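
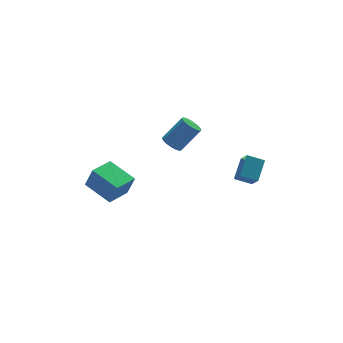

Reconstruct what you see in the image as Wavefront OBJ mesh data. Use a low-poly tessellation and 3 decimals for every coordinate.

v 2.981 -2.251 -3
v 2.921 -2.92 -2.232
v 3.723 -1.542 -2.322
v 3.663 -2.211 -1.555
v 3.697 -2.689 -3.325
v 3.637 -3.358 -2.558
v 4.439 -1.98 -2.648
v 4.379 -2.649 -1.88
v -2.739 -0.789 -3.61
v -2.449 -1.031 -2.514
v -3.339 0.607 -3.142
v -3.049 0.364 -2.046
v -1.571 -0.224 -3.794
v -1.281 -0.467 -2.698
v -2.171 1.171 -3.326
v -1.881 0.929 -2.23
v 1.191 0.635 -1.89
v 1.617 0.56 -2.276
v 2.636 0.49 -1.136
v 2.209 0.565 -0.75
v 1.597 0.857 -2.239
v 2.616 0.787 -1.1
v 1.468 1.095 -2.109
v 2.486 1.025 -0.97
v 1.264 1.209 -1.92
v 2.283 1.14 -0.781
v 1.041 1.17 -1.723
v 2.06 1.1 -0.584
v 0.858 0.987 -1.571
v 1.877 0.918 -0.432
v 0.764 0.71 -1.504
v 1.783 0.64 -0.364
v 0.784 0.413 -1.54
v 1.803 0.343 -0.401
v 0.914 0.175 -1.67
v 1.932 0.105 -0.531
v 1.117 0.06 -1.859
v 2.136 -0.009 -0.72
v 1.34 0.1 -2.056
v 2.359 0.03 -0.917
v 1.523 0.282 -2.208
v 2.542 0.213 -1.069
f 2 4 1
f 5 2 1
f 1 4 3
f 3 5 1
f 2 8 4
f 6 2 5
f 6 8 2
f 4 8 3
f 7 5 3
f 3 8 7
f 7 6 5
f 8 6 7
f 10 12 9
f 13 10 9
f 9 12 11
f 11 13 9
f 10 16 12
f 14 10 13
f 14 16 10
f 12 16 11
f 15 13 11
f 11 16 15
f 15 14 13
f 16 14 15
f 18 17 21
f 18 21 19
f 19 21 22
f 19 22 20
f 21 17 23
f 21 23 22
f 22 23 24
f 22 24 20
f 23 17 25
f 23 25 24
f 24 25 26
f 24 26 20
f 25 17 27
f 25 27 26
f 26 27 28
f 26 28 20
f 27 17 29
f 27 29 28
f 28 29 30
f 28 30 20
f 29 17 31
f 29 31 30
f 30 31 32
f 30 32 20
f 31 17 33
f 31 33 32
f 32 33 34
f 32 34 20
f 33 17 35
f 33 35 34
f 34 35 36
f 34 36 20
f 35 17 37
f 35 37 36
f 36 37 38
f 36 38 20
f 37 17 39
f 37 39 38
f 38 39 40
f 38 40 20
f 39 17 41
f 39 41 40
f 40 41 42
f 40 42 20
f 41 17 18
f 41 18 42
f 42 18 19
f 42 19 20



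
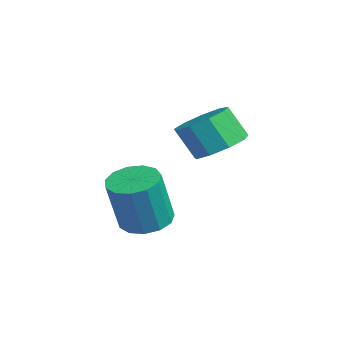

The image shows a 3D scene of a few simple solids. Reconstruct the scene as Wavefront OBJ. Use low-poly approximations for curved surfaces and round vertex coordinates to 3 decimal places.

v 2.701 -2.709 -1.673
v 3.483 -3.014 -1.906
v 3.84 -3.536 -0.019
v 3.059 -3.231 0.213
v 3.548 -2.543 -1.788
v 3.905 -3.064 0.099
v 3.344 -2.124 -1.633
v 3.701 -2.646 0.254
v 2.937 -1.891 -1.492
v 3.294 -2.413 0.395
v 2.454 -1.918 -1.408
v 2.811 -2.44 0.479
v 2.051 -2.196 -1.409
v 2.408 -2.718 0.478
v 1.853 -2.637 -1.493
v 2.21 -3.159 0.394
v 1.926 -3.101 -1.635
v 2.283 -3.622 0.252
v 2.244 -3.44 -1.789
v 2.601 -3.962 0.098
v 2.708 -3.547 -1.906
v 3.065 -4.069 -0.019
v 3.169 -3.388 -1.95
v 3.527 -3.91 -0.063
v 1.221 0.192 0.456
v 1.979 -0.428 0.464
v 1.538 -0.953 1.592
v 0.779 -0.332 1.584
v 2.14 0.135 0.789
v 1.699 -0.39 1.917
v 1.872 0.725 0.958
v 1.43 0.201 2.087
v 1.298 1.066 0.893
v 0.857 0.542 2.021
v 0.688 0.998 0.623
v 0.247 0.474 1.751
v 0.328 0.553 0.275
v -0.114 0.028 1.403
v 0.385 -0.061 0.011
v -0.056 -0.585 1.139
v 0.833 -0.556 -0.044
v 0.392 -1.081 1.084
v 1.462 -0.701 0.135
v 1.021 -1.226 1.263
f 2 1 5
f 2 5 3
f 3 5 6
f 3 6 4
f 5 1 7
f 5 7 6
f 6 7 8
f 6 8 4
f 7 1 9
f 7 9 8
f 8 9 10
f 8 10 4
f 9 1 11
f 9 11 10
f 10 11 12
f 10 12 4
f 11 1 13
f 11 13 12
f 12 13 14
f 12 14 4
f 13 1 15
f 13 15 14
f 14 15 16
f 14 16 4
f 15 1 17
f 15 17 16
f 16 17 18
f 16 18 4
f 17 1 19
f 17 19 18
f 18 19 20
f 18 20 4
f 19 1 21
f 19 21 20
f 20 21 22
f 20 22 4
f 21 1 23
f 21 23 22
f 22 23 24
f 22 24 4
f 23 1 2
f 23 2 24
f 24 2 3
f 24 3 4
f 26 25 29
f 26 29 27
f 27 29 30
f 27 30 28
f 29 25 31
f 29 31 30
f 30 31 32
f 30 32 28
f 31 25 33
f 31 33 32
f 32 33 34
f 32 34 28
f 33 25 35
f 33 35 34
f 34 35 36
f 34 36 28
f 35 25 37
f 35 37 36
f 36 37 38
f 36 38 28
f 37 25 39
f 37 39 38
f 38 39 40
f 38 40 28
f 39 25 41
f 39 41 40
f 40 41 42
f 40 42 28
f 41 25 43
f 41 43 42
f 42 43 44
f 42 44 28
f 43 25 26
f 43 26 44
f 44 26 27
f 44 27 28



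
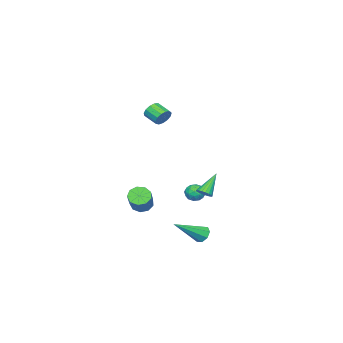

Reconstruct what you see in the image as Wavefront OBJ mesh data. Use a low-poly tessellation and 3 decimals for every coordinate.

v -2.124 0.033 -3.141
v -1.723 0.143 -2.812
v -3.216 0.167 -1.859
v -1.781 0.344 -2.882
v -1.899 0.491 -2.997
v -2.055 0.559 -3.137
v -2.223 0.536 -3.278
v -2.374 0.426 -3.395
v -2.481 0.248 -3.468
v -2.527 0.033 -3.485
v -2.503 -0.182 -3.442
v -2.414 -0.359 -3.347
v -2.274 -0.469 -3.217
v -2.109 -0.492 -3.074
v -1.946 -0.424 -2.942
v -1.813 -0.277 -2.844
v -1.735 -0.077 -2.798
v 0.629 -0.943 3.507
v 1.009 -1.194 3.102
v 0.871 -2.089 3.527
v 0.491 -1.837 3.933
v 1.202 -1.097 3.368
v 1.064 -1.992 3.793
v 1.214 -0.951 3.679
v 1.076 -1.846 4.104
v 1.04 -0.803 3.936
v 0.902 -1.697 4.361
v 0.736 -0.698 4.056
v 0.598 -1.593 4.481
v 0.397 -0.672 4.002
v 0.259 -1.566 4.427
v 0.132 -0.731 3.791
v -0.006 -1.626 4.217
v 0.025 -0.858 3.49
v -0.113 -1.752 3.915
v 0.11 -1.011 3.195
v -0.028 -1.906 3.62
v 0.359 -1.143 2.998
v 0.221 -2.038 3.423
v 0.694 -1.211 2.964
v 0.556 -2.106 3.389
v 3.123 3.344 -3.769
v 3.524 3.584 -4.146
v 4.697 2.496 -2.631
v 3.422 3.864 -3.796
v 3.145 3.839 -3.431
v 2.855 3.525 -3.264
v 2.722 3.105 -3.393
v 2.824 2.825 -3.742
v 3.101 2.849 -4.108
v 3.391 3.164 -4.275
v -1.22 -3.78 -4.493
v -0.806 -3.607 -5.056
v 0.554 -2.808 -3.81
v 0.14 -2.98 -3.247
v -1.116 -3.238 -4.955
v 0.245 -2.438 -3.709
v -1.474 -3.122 -4.638
v -0.114 -2.322 -3.392
v -1.714 -3.314 -4.253
v -0.354 -2.514 -3.007
v -1.722 -3.724 -3.98
v -0.362 -2.924 -2.735
v -1.496 -4.16 -3.947
v -0.136 -3.361 -2.702
v -1.14 -4.418 -4.17
v 0.22 -3.619 -2.924
v -0.822 -4.378 -4.543
v 0.538 -3.578 -3.298
v -0.69 -4.057 -4.893
v 0.67 -3.258 -3.648
v -3.888 -1.107 -4.033
v -3.289 -1.06 -4.337
v -3.471 -1.82 -3.323
v -2.872 -1.773 -3.627
v -3.115 -1.25 -3.279
v -3.372 -0.81 -3.718
v -3.388 -2.07 -3.942
v -3.645 -1.63 -4.381
v -2.98 -1.656 -4.281
v -2.812 -1.149 -3.871
v -3.948 -1.731 -3.789
v -3.78 -1.224 -3.379
v -3.625 -1.021 -4.247
v -3.135 -1.859 -3.413
v -3.278 -1.552 -3.208
v -2.926 -1.524 -3.387
v -3.674 -0.874 -3.884
v -3.322 -0.846 -4.062
v -3.22 -0.958 -3.441
v -3.438 -2.034 -3.598
v -3.086 -2.006 -3.776
v -3.834 -1.356 -4.273
v -3.482 -1.328 -4.452
v -3.54 -1.922 -4.219
v -3.092 -1.344 -4.393
v -2.847 -1.762 -3.976
v -3.149 -1.937 -4.161
v -3.301 -1.678 -4.419
v -2.992 -1.046 -4.152
v -2.748 -1.465 -3.735
v -2.89 -1.157 -3.531
v -3.041 -0.898 -3.789
v -2.811 -1.396 -4.119
v -4.012 -1.415 -3.925
v -3.768 -1.834 -3.508
v -3.719 -1.982 -3.871
v -3.87 -1.723 -4.129
v -3.913 -1.118 -3.684
v -3.668 -1.536 -3.267
v -3.459 -1.202 -3.241
v -3.611 -0.943 -3.499
v -3.949 -1.484 -3.541
f 2 1 4
f 2 4 3
f 4 1 5
f 4 5 3
f 5 1 6
f 5 6 3
f 6 1 7
f 6 7 3
f 7 1 8
f 7 8 3
f 8 1 9
f 8 9 3
f 9 1 10
f 9 10 3
f 10 1 11
f 10 11 3
f 11 1 12
f 11 12 3
f 12 1 13
f 12 13 3
f 13 1 14
f 13 14 3
f 14 1 15
f 14 15 3
f 15 1 16
f 15 16 3
f 16 1 17
f 16 17 3
f 17 1 2
f 17 2 3
f 19 18 22
f 19 22 20
f 20 22 23
f 20 23 21
f 22 18 24
f 22 24 23
f 23 24 25
f 23 25 21
f 24 18 26
f 24 26 25
f 25 26 27
f 25 27 21
f 26 18 28
f 26 28 27
f 27 28 29
f 27 29 21
f 28 18 30
f 28 30 29
f 29 30 31
f 29 31 21
f 30 18 32
f 30 32 31
f 31 32 33
f 31 33 21
f 32 18 34
f 32 34 33
f 33 34 35
f 33 35 21
f 34 18 36
f 34 36 35
f 35 36 37
f 35 37 21
f 36 18 38
f 36 38 37
f 37 38 39
f 37 39 21
f 38 18 40
f 38 40 39
f 39 40 41
f 39 41 21
f 40 18 19
f 40 19 41
f 41 19 20
f 41 20 21
f 43 42 45
f 43 45 44
f 45 42 46
f 45 46 44
f 46 42 47
f 46 47 44
f 47 42 48
f 47 48 44
f 48 42 49
f 48 49 44
f 49 42 50
f 49 50 44
f 50 42 51
f 50 51 44
f 51 42 43
f 51 43 44
f 53 52 56
f 53 56 54
f 54 56 57
f 54 57 55
f 56 52 58
f 56 58 57
f 57 58 59
f 57 59 55
f 58 52 60
f 58 60 59
f 59 60 61
f 59 61 55
f 60 52 62
f 60 62 61
f 61 62 63
f 61 63 55
f 62 52 64
f 62 64 63
f 63 64 65
f 63 65 55
f 64 52 66
f 64 66 65
f 65 66 67
f 65 67 55
f 66 52 68
f 66 68 67
f 67 68 69
f 67 69 55
f 68 52 70
f 68 70 69
f 69 70 71
f 69 71 55
f 70 52 53
f 70 53 71
f 71 53 54
f 71 54 55
f 72 109 88
f 109 83 112
f 88 112 77
f 109 112 88
f 72 88 84
f 88 77 89
f 84 89 73
f 88 89 84
f 72 84 93
f 84 73 94
f 93 94 79
f 84 94 93
f 72 93 105
f 93 79 108
f 105 108 82
f 93 108 105
f 72 105 109
f 105 82 113
f 109 113 83
f 105 113 109
f 73 89 100
f 89 77 103
f 100 103 81
f 89 103 100
f 77 112 90
f 112 83 111
f 90 111 76
f 112 111 90
f 83 113 110
f 113 82 106
f 110 106 74
f 113 106 110
f 82 108 107
f 108 79 95
f 107 95 78
f 108 95 107
f 79 94 99
f 94 73 96
f 99 96 80
f 94 96 99
f 75 101 87
f 101 81 102
f 87 102 76
f 101 102 87
f 75 87 85
f 87 76 86
f 85 86 74
f 87 86 85
f 75 85 92
f 85 74 91
f 92 91 78
f 85 91 92
f 75 92 97
f 92 78 98
f 97 98 80
f 92 98 97
f 75 97 101
f 97 80 104
f 101 104 81
f 97 104 101
f 76 102 90
f 102 81 103
f 90 103 77
f 102 103 90
f 74 86 110
f 86 76 111
f 110 111 83
f 86 111 110
f 78 91 107
f 91 74 106
f 107 106 82
f 91 106 107
f 80 98 99
f 98 78 95
f 99 95 79
f 98 95 99
f 81 104 100
f 104 80 96
f 100 96 73
f 104 96 100



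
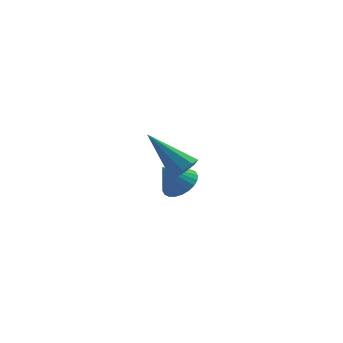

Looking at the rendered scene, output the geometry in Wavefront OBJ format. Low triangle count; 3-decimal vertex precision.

v -1.695 -2.41 0.978
v -1.161 -2.415 1.383
v -2.825 -1.37 2.482
v -1.176 -1.999 1.084
v -1.495 -1.824 0.723
v -1.931 -1.992 0.511
v -2.228 -2.405 0.573
v -2.213 -2.821 0.872
v -1.894 -2.996 1.233
v -1.458 -2.828 1.445
v -0.217 2.631 -3.622
v 0.477 2.431 -3.155
v -0.963 2.669 -2.498
v 0.493 2.766 -3.156
v 0.401 3.081 -3.227
v 0.215 3.327 -3.359
v -0.037 3.467 -3.531
v -0.316 3.48 -3.716
v -0.581 3.364 -3.888
v -0.789 3.136 -4.019
v -0.911 2.832 -4.089
v -0.927 2.496 -4.089
v -0.835 2.182 -4.017
v -0.649 1.936 -3.885
v -0.397 1.795 -3.714
v -0.118 1.782 -3.528
v 0.147 1.899 -3.357
v 0.355 2.126 -3.226
f 2 1 4
f 2 4 3
f 4 1 5
f 4 5 3
f 5 1 6
f 5 6 3
f 6 1 7
f 6 7 3
f 7 1 8
f 7 8 3
f 8 1 9
f 8 9 3
f 9 1 10
f 9 10 3
f 10 1 2
f 10 2 3
f 12 11 14
f 12 14 13
f 14 11 15
f 14 15 13
f 15 11 16
f 15 16 13
f 16 11 17
f 16 17 13
f 17 11 18
f 17 18 13
f 18 11 19
f 18 19 13
f 19 11 20
f 19 20 13
f 20 11 21
f 20 21 13
f 21 11 22
f 21 22 13
f 22 11 23
f 22 23 13
f 23 11 24
f 23 24 13
f 24 11 25
f 24 25 13
f 25 11 26
f 25 26 13
f 26 11 27
f 26 27 13
f 27 11 28
f 27 28 13
f 28 11 12
f 28 12 13



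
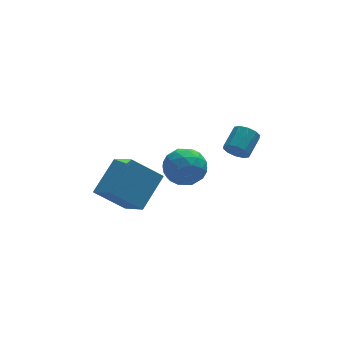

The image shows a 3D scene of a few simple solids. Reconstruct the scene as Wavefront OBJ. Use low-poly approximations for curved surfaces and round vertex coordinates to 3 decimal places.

v 1.154 0.424 -0.621
v 1.694 0.165 -0.965
v 2.485 1.018 -0.362
v 1.946 1.276 -0.019
v 1.53 0.482 -1.197
v 2.321 1.335 -0.595
v 1.222 0.777 -1.21
v 2.013 1.63 -0.608
v 0.888 0.937 -0.998
v 1.679 1.79 -0.395
v 0.656 0.9 -0.642
v 1.447 1.753 -0.039
v 0.615 0.682 -0.278
v 1.406 1.535 0.325
v 0.779 0.365 -0.045
v 1.57 1.218 0.557
v 1.087 0.07 -0.032
v 1.878 0.923 0.57
v 1.421 -0.09 -0.245
v 2.212 0.763 0.358
v 1.653 -0.053 -0.601
v 2.444 0.8 0.002
v -5.428 1.855 -3.206
v -4.968 0.308 -2.223
v -4.088 3.043 -1.964
v -3.628 1.496 -0.98
v -3.972 1.504 -4.44
v -3.512 -0.043 -3.456
v -2.632 2.692 -3.197
v -2.172 1.145 -2.214
v -1.051 2.536 -2.9
v -0.033 2.209 -2.459
v -1.907 1.191 -1.921
v -0.889 0.864 -1.48
v -1.352 1.879 -1.174
v -0.823 2.71 -1.78
v -1.117 0.69 -2.6
v -0.588 1.521 -3.206
v -0.074 1.068 -2.274
v -0.219 1.803 -1.393
v -1.721 1.597 -2.987
v -1.866 2.332 -2.106
v -0.467 2.49 -2.766
v -1.473 0.91 -1.614
v -1.746 1.506 -1.435
v -1.147 1.314 -1.175
v -0.931 2.785 -2.366
v -0.333 2.593 -2.107
v -1.108 2.399 -1.352
v -1.607 0.807 -2.273
v -1.009 0.615 -2.014
v -0.793 2.086 -3.205
v -0.194 1.894 -2.945
v -0.832 1.001 -3.028
v 0.108 1.628 -2.398
v -0.396 0.837 -1.822
v -0.53 0.735 -2.481
v -0.218 1.223 -2.836
v 0.022 2.059 -1.88
v -0.481 1.269 -1.304
v -0.753 1.865 -1.124
v -0.442 2.354 -1.48
v -0.002 1.389 -1.771
v -1.459 2.131 -3.076
v -1.962 1.341 -2.5
v -1.498 1.046 -2.9
v -1.187 1.535 -3.256
v -1.544 2.563 -2.558
v -2.048 1.772 -1.982
v -1.722 2.177 -1.544
v -1.41 2.665 -1.899
v -1.938 2.011 -2.609
f 2 1 5
f 2 5 3
f 3 5 6
f 3 6 4
f 5 1 7
f 5 7 6
f 6 7 8
f 6 8 4
f 7 1 9
f 7 9 8
f 8 9 10
f 8 10 4
f 9 1 11
f 9 11 10
f 10 11 12
f 10 12 4
f 11 1 13
f 11 13 12
f 12 13 14
f 12 14 4
f 13 1 15
f 13 15 14
f 14 15 16
f 14 16 4
f 15 1 17
f 15 17 16
f 16 17 18
f 16 18 4
f 17 1 19
f 17 19 18
f 18 19 20
f 18 20 4
f 19 1 21
f 19 21 20
f 20 21 22
f 20 22 4
f 21 1 2
f 21 2 22
f 22 2 3
f 22 3 4
f 24 26 23
f 27 24 23
f 23 26 25
f 25 27 23
f 24 30 26
f 28 24 27
f 28 30 24
f 26 30 25
f 29 27 25
f 25 30 29
f 29 28 27
f 30 28 29
f 31 68 47
f 68 42 71
f 47 71 36
f 68 71 47
f 31 47 43
f 47 36 48
f 43 48 32
f 47 48 43
f 31 43 52
f 43 32 53
f 52 53 38
f 43 53 52
f 31 52 64
f 52 38 67
f 64 67 41
f 52 67 64
f 31 64 68
f 64 41 72
f 68 72 42
f 64 72 68
f 32 48 59
f 48 36 62
f 59 62 40
f 48 62 59
f 36 71 49
f 71 42 70
f 49 70 35
f 71 70 49
f 42 72 69
f 72 41 65
f 69 65 33
f 72 65 69
f 41 67 66
f 67 38 54
f 66 54 37
f 67 54 66
f 38 53 58
f 53 32 55
f 58 55 39
f 53 55 58
f 34 60 46
f 60 40 61
f 46 61 35
f 60 61 46
f 34 46 44
f 46 35 45
f 44 45 33
f 46 45 44
f 34 44 51
f 44 33 50
f 51 50 37
f 44 50 51
f 34 51 56
f 51 37 57
f 56 57 39
f 51 57 56
f 34 56 60
f 56 39 63
f 60 63 40
f 56 63 60
f 35 61 49
f 61 40 62
f 49 62 36
f 61 62 49
f 33 45 69
f 45 35 70
f 69 70 42
f 45 70 69
f 37 50 66
f 50 33 65
f 66 65 41
f 50 65 66
f 39 57 58
f 57 37 54
f 58 54 38
f 57 54 58
f 40 63 59
f 63 39 55
f 59 55 32
f 63 55 59



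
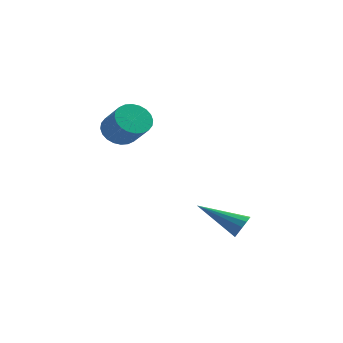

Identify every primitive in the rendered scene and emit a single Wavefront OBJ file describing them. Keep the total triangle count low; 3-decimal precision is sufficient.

v 3.111 -2.365 -1.791
v 3.297 -2.068 -1.394
v 1.469 -2.495 -0.929
v 3.178 -1.879 -1.592
v 3.038 -1.844 -1.854
v 2.921 -1.975 -2.095
v 2.865 -2.23 -2.24
v 2.887 -2.528 -2.243
v 2.98 -2.774 -2.102
v 3.115 -2.891 -1.863
v 3.249 -2.84 -1.6
v 3.339 -2.639 -1.399
v 3.357 -2.351 -1.322
v -2.021 -1.063 1.836
v -1.592 -1.297 1.267
v -0.79 -1.891 2.116
v -1.219 -1.657 2.684
v -1.468 -1.04 1.33
v -0.666 -1.633 2.179
v -1.428 -0.786 1.469
v -0.626 -1.379 2.318
v -1.479 -0.574 1.665
v -0.677 -1.168 2.514
v -1.612 -0.437 1.887
v -0.81 -1.03 2.736
v -1.807 -0.395 2.101
v -1.005 -0.989 2.95
v -2.035 -0.455 2.274
v -1.233 -1.048 3.123
v -2.261 -0.607 2.381
v -1.459 -1.201 3.23
v -2.45 -0.829 2.404
v -1.648 -1.423 3.253
v -2.574 -1.087 2.341
v -1.772 -1.68 3.19
v -2.614 -1.341 2.202
v -1.812 -1.934 3.051
v -2.563 -1.552 2.006
v -1.761 -2.146 2.855
v -2.43 -1.69 1.784
v -1.628 -2.283 2.633
v -2.235 -1.731 1.57
v -1.433 -2.325 2.419
v -2.007 -1.672 1.397
v -1.205 -2.265 2.246
v -1.781 -1.519 1.29
v -0.979 -2.113 2.139
f 2 1 4
f 2 4 3
f 4 1 5
f 4 5 3
f 5 1 6
f 5 6 3
f 6 1 7
f 6 7 3
f 7 1 8
f 7 8 3
f 8 1 9
f 8 9 3
f 9 1 10
f 9 10 3
f 10 1 11
f 10 11 3
f 11 1 12
f 11 12 3
f 12 1 13
f 12 13 3
f 13 1 2
f 13 2 3
f 15 14 18
f 15 18 16
f 16 18 19
f 16 19 17
f 18 14 20
f 18 20 19
f 19 20 21
f 19 21 17
f 20 14 22
f 20 22 21
f 21 22 23
f 21 23 17
f 22 14 24
f 22 24 23
f 23 24 25
f 23 25 17
f 24 14 26
f 24 26 25
f 25 26 27
f 25 27 17
f 26 14 28
f 26 28 27
f 27 28 29
f 27 29 17
f 28 14 30
f 28 30 29
f 29 30 31
f 29 31 17
f 30 14 32
f 30 32 31
f 31 32 33
f 31 33 17
f 32 14 34
f 32 34 33
f 33 34 35
f 33 35 17
f 34 14 36
f 34 36 35
f 35 36 37
f 35 37 17
f 36 14 38
f 36 38 37
f 37 38 39
f 37 39 17
f 38 14 40
f 38 40 39
f 39 40 41
f 39 41 17
f 40 14 42
f 40 42 41
f 41 42 43
f 41 43 17
f 42 14 44
f 42 44 43
f 43 44 45
f 43 45 17
f 44 14 46
f 44 46 45
f 45 46 47
f 45 47 17
f 46 14 15
f 46 15 47
f 47 15 16
f 47 16 17



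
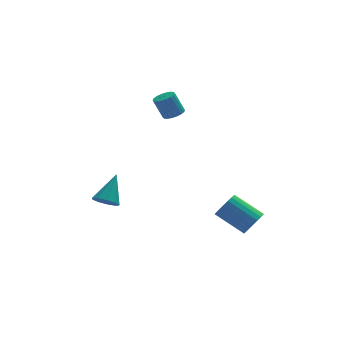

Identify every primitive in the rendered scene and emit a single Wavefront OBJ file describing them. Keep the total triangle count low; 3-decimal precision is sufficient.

v 1.654 -1.985 -3.05
v 2.068 -2.043 -2.464
v 0.92 -1.132 -1.563
v 0.506 -1.075 -2.15
v 2.171 -1.79 -2.589
v 1.023 -0.88 -1.688
v 2.184 -1.572 -2.793
v 1.036 -0.661 -1.892
v 2.106 -1.424 -3.041
v 0.957 -0.514 -2.14
v 1.949 -1.374 -3.292
v 0.801 -0.464 -2.391
v 1.742 -1.43 -3.5
v 0.593 -0.519 -2.599
v 1.519 -1.581 -3.631
v 0.371 -0.671 -2.73
v 1.32 -1.802 -3.661
v 0.171 -0.892 -2.76
v 1.178 -2.055 -3.586
v 0.03 -1.145 -2.685
v 1.119 -2.296 -3.418
v -0.029 -1.386 -2.517
v 1.152 -2.483 -3.187
v 0.004 -1.573 -2.286
v 1.272 -2.584 -2.932
v 0.124 -1.674 -2.031
v 1.459 -2.581 -2.697
v 0.31 -1.671 -1.796
v 1.678 -2.476 -2.524
v 0.53 -1.565 -1.623
v 1.894 -2.285 -2.442
v 0.746 -1.375 -1.541
v -4.222 3.263 -3.861
v -3.662 3.364 -4.269
v -3.478 4.237 -2.599
v -3.985 3.709 -4.346
v -4.419 3.845 -4.195
v -4.76 3.709 -3.889
v -4.85 3.364 -3.57
v -4.646 2.971 -3.387
v -4.243 2.715 -3.426
v -3.831 2.715 -3.669
v -3.601 2.971 -4.002
v -1.022 2.627 2.086
v -0.63 3.018 2.17
v -1.066 3.224 3.258
v -1.458 2.833 3.174
v -0.817 3.149 2.07
v -1.254 3.354 3.158
v -1.045 3.175 1.973
v -1.482 3.381 3.061
v -1.269 3.094 1.899
v -1.705 3.299 2.987
v -1.443 2.92 1.862
v -1.88 3.125 2.95
v -1.534 2.688 1.869
v -1.971 2.893 2.957
v -1.524 2.444 1.919
v -1.96 2.649 3.007
v -1.414 2.236 2.002
v -1.85 2.442 3.09
v -1.226 2.106 2.102
v -1.663 2.311 3.19
v -0.998 2.079 2.199
v -1.435 2.285 3.287
v -0.775 2.161 2.273
v -1.211 2.366 3.361
v -0.6 2.335 2.31
v -1.037 2.54 3.398
v -0.509 2.567 2.303
v -0.946 2.772 3.391
v -0.52 2.811 2.253
v -0.956 3.016 3.341
f 2 1 5
f 2 5 3
f 3 5 6
f 3 6 4
f 5 1 7
f 5 7 6
f 6 7 8
f 6 8 4
f 7 1 9
f 7 9 8
f 8 9 10
f 8 10 4
f 9 1 11
f 9 11 10
f 10 11 12
f 10 12 4
f 11 1 13
f 11 13 12
f 12 13 14
f 12 14 4
f 13 1 15
f 13 15 14
f 14 15 16
f 14 16 4
f 15 1 17
f 15 17 16
f 16 17 18
f 16 18 4
f 17 1 19
f 17 19 18
f 18 19 20
f 18 20 4
f 19 1 21
f 19 21 20
f 20 21 22
f 20 22 4
f 21 1 23
f 21 23 22
f 22 23 24
f 22 24 4
f 23 1 25
f 23 25 24
f 24 25 26
f 24 26 4
f 25 1 27
f 25 27 26
f 26 27 28
f 26 28 4
f 27 1 29
f 27 29 28
f 28 29 30
f 28 30 4
f 29 1 31
f 29 31 30
f 30 31 32
f 30 32 4
f 31 1 2
f 31 2 32
f 32 2 3
f 32 3 4
f 34 33 36
f 34 36 35
f 36 33 37
f 36 37 35
f 37 33 38
f 37 38 35
f 38 33 39
f 38 39 35
f 39 33 40
f 39 40 35
f 40 33 41
f 40 41 35
f 41 33 42
f 41 42 35
f 42 33 43
f 42 43 35
f 43 33 34
f 43 34 35
f 45 44 48
f 45 48 46
f 46 48 49
f 46 49 47
f 48 44 50
f 48 50 49
f 49 50 51
f 49 51 47
f 50 44 52
f 50 52 51
f 51 52 53
f 51 53 47
f 52 44 54
f 52 54 53
f 53 54 55
f 53 55 47
f 54 44 56
f 54 56 55
f 55 56 57
f 55 57 47
f 56 44 58
f 56 58 57
f 57 58 59
f 57 59 47
f 58 44 60
f 58 60 59
f 59 60 61
f 59 61 47
f 60 44 62
f 60 62 61
f 61 62 63
f 61 63 47
f 62 44 64
f 62 64 63
f 63 64 65
f 63 65 47
f 64 44 66
f 64 66 65
f 65 66 67
f 65 67 47
f 66 44 68
f 66 68 67
f 67 68 69
f 67 69 47
f 68 44 70
f 68 70 69
f 69 70 71
f 69 71 47
f 70 44 72
f 70 72 71
f 71 72 73
f 71 73 47
f 72 44 45
f 72 45 73
f 73 45 46
f 73 46 47



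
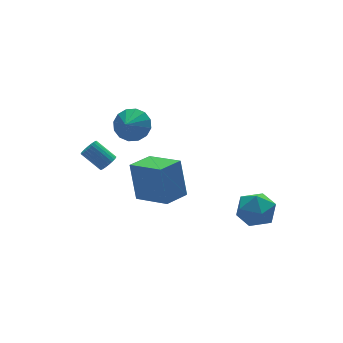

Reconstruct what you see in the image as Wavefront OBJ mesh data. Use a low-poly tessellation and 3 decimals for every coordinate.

v -1.367 3.102 1.806
v -0.68 3.101 2.491
v -2.033 2.478 2.474
v -0.961 3.506 2.589
v -1.35 3.802 2.477
v -1.744 3.911 2.186
v -2.037 3.803 1.792
v -2.151 3.507 1.403
v -2.054 3.102 1.122
v -1.773 2.698 1.024
v -1.384 2.401 1.136
v -0.99 2.293 1.427
v -0.697 2.401 1.82
v -0.584 2.697 2.21
v -3.002 -3.868 1.661
v -2.991 -3.202 3.557
v -3.742 -2.215 1.085
v -3.731 -1.549 2.981
v -1.749 -3.371 1.479
v -1.738 -2.705 3.375
v -2.489 -1.718 0.903
v -2.478 -1.052 2.799
v -3.062 2.241 0.162
v -2.755 2.649 0.019
v -3.41 3.446 0.874
v -3.718 3.039 1.018
v -2.911 2.666 -0.117
v -3.566 3.463 0.738
v -3.089 2.618 -0.209
v -3.744 3.415 0.646
v -3.264 2.513 -0.245
v -3.919 3.311 0.61
v -3.408 2.367 -0.219
v -4.063 3.164 0.636
v -3.499 2.202 -0.135
v -4.154 2.999 0.72
v -3.524 2.043 -0.006
v -4.179 2.84 0.849
v -3.479 1.914 0.149
v -4.134 2.711 1.004
v -3.37 1.834 0.306
v -4.025 2.631 1.161
v -3.214 1.817 0.442
v -3.869 2.614 1.297
v -3.036 1.865 0.534
v -3.691 2.662 1.389
v -2.861 1.969 0.57
v -3.516 2.767 1.425
v -2.717 2.116 0.544
v -3.372 2.913 1.399
v -2.626 2.281 0.46
v -3.281 3.078 1.315
v -2.601 2.44 0.331
v -3.256 3.237 1.186
v -2.646 2.569 0.176
v -3.301 3.366 1.031
v 1.672 -2.251 -0.789
v 2.258 -2.183 -1.697
v 1.822 -3.997 -0.823
v 2.408 -3.929 -1.731
v 2.82 -3.576 -0.794
v 2.727 -2.497 -0.773
v 1.353 -3.683 -1.747
v 1.26 -2.604 -1.726
v 2.061 -3.068 -2.29
v 2.967 -3.002 -1.7
v 1.113 -3.178 -0.82
v 2.019 -3.112 -0.23
f 2 1 4
f 2 4 3
f 4 1 5
f 4 5 3
f 5 1 6
f 5 6 3
f 6 1 7
f 6 7 3
f 7 1 8
f 7 8 3
f 8 1 9
f 8 9 3
f 9 1 10
f 9 10 3
f 10 1 11
f 10 11 3
f 11 1 12
f 11 12 3
f 12 1 13
f 12 13 3
f 13 1 14
f 13 14 3
f 14 1 2
f 14 2 3
f 16 18 15
f 19 16 15
f 15 18 17
f 17 19 15
f 16 22 18
f 20 16 19
f 20 22 16
f 18 22 17
f 21 19 17
f 17 22 21
f 21 20 19
f 22 20 21
f 24 23 27
f 24 27 25
f 25 27 28
f 25 28 26
f 27 23 29
f 27 29 28
f 28 29 30
f 28 30 26
f 29 23 31
f 29 31 30
f 30 31 32
f 30 32 26
f 31 23 33
f 31 33 32
f 32 33 34
f 32 34 26
f 33 23 35
f 33 35 34
f 34 35 36
f 34 36 26
f 35 23 37
f 35 37 36
f 36 37 38
f 36 38 26
f 37 23 39
f 37 39 38
f 38 39 40
f 38 40 26
f 39 23 41
f 39 41 40
f 40 41 42
f 40 42 26
f 41 23 43
f 41 43 42
f 42 43 44
f 42 44 26
f 43 23 45
f 43 45 44
f 44 45 46
f 44 46 26
f 45 23 47
f 45 47 46
f 46 47 48
f 46 48 26
f 47 23 49
f 47 49 48
f 48 49 50
f 48 50 26
f 49 23 51
f 49 51 50
f 50 51 52
f 50 52 26
f 51 23 53
f 51 53 52
f 52 53 54
f 52 54 26
f 53 23 55
f 53 55 54
f 54 55 56
f 54 56 26
f 55 23 24
f 55 24 56
f 56 24 25
f 56 25 26
f 57 68 62
f 57 62 58
f 57 58 64
f 57 64 67
f 57 67 68
f 58 62 66
f 62 68 61
f 68 67 59
f 67 64 63
f 64 58 65
f 60 66 61
f 60 61 59
f 60 59 63
f 60 63 65
f 60 65 66
f 61 66 62
f 59 61 68
f 63 59 67
f 65 63 64
f 66 65 58



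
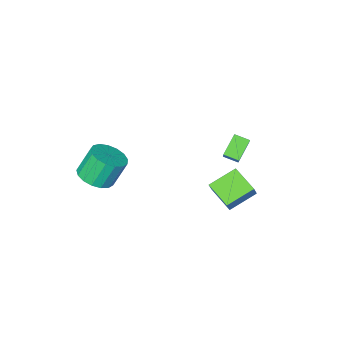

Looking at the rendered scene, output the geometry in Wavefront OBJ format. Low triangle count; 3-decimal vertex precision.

v 0.059 1.684 -0.455
v -1.443 1.834 0.211
v -0.023 3.163 -0.973
v -1.525 3.314 -0.307
v 0.445 1.986 0.347
v -1.057 2.137 1.013
v 0.363 3.466 -0.171
v -1.139 3.616 0.495
v -2.644 -0.332 0.906
v -1.977 0.663 2.169
v -3.146 0.31 0.666
v -2.48 1.305 1.929
v -1.7 0.095 0.071
v -1.034 1.09 1.334
v -2.203 0.737 -0.169
v -1.536 1.732 1.094
v 3.555 -3.771 -1.947
v 4.466 -3.402 -1.55
v 3.716 -3.2 -0.016
v 2.805 -3.569 -0.413
v 4.23 -2.986 -1.72
v 3.48 -2.784 -0.186
v 3.84 -2.75 -1.942
v 3.089 -2.548 -0.408
v 3.384 -2.748 -2.165
v 2.634 -2.546 -0.631
v 2.968 -2.98 -2.338
v 2.217 -2.778 -0.804
v 2.686 -3.393 -2.422
v 1.935 -3.192 -0.888
v 2.603 -3.893 -2.397
v 1.853 -3.692 -0.862
v 2.739 -4.365 -2.269
v 1.988 -4.164 -0.734
v 3.061 -4.701 -2.067
v 2.31 -4.499 -0.532
v 3.497 -4.823 -1.838
v 2.746 -4.622 -0.303
v 3.946 -4.705 -1.633
v 3.195 -4.503 -0.099
v 4.305 -4.372 -1.501
v 3.555 -4.171 0.033
v 4.493 -3.902 -1.471
v 3.743 -3.701 0.063
f 2 4 1
f 5 2 1
f 1 4 3
f 3 5 1
f 2 8 4
f 6 2 5
f 6 8 2
f 4 8 3
f 7 5 3
f 3 8 7
f 7 6 5
f 8 6 7
f 10 12 9
f 13 10 9
f 9 12 11
f 11 13 9
f 10 16 12
f 14 10 13
f 14 16 10
f 12 16 11
f 15 13 11
f 11 16 15
f 15 14 13
f 16 14 15
f 18 17 21
f 18 21 19
f 19 21 22
f 19 22 20
f 21 17 23
f 21 23 22
f 22 23 24
f 22 24 20
f 23 17 25
f 23 25 24
f 24 25 26
f 24 26 20
f 25 17 27
f 25 27 26
f 26 27 28
f 26 28 20
f 27 17 29
f 27 29 28
f 28 29 30
f 28 30 20
f 29 17 31
f 29 31 30
f 30 31 32
f 30 32 20
f 31 17 33
f 31 33 32
f 32 33 34
f 32 34 20
f 33 17 35
f 33 35 34
f 34 35 36
f 34 36 20
f 35 17 37
f 35 37 36
f 36 37 38
f 36 38 20
f 37 17 39
f 37 39 38
f 38 39 40
f 38 40 20
f 39 17 41
f 39 41 40
f 40 41 42
f 40 42 20
f 41 17 43
f 41 43 42
f 42 43 44
f 42 44 20
f 43 17 18
f 43 18 44
f 44 18 19
f 44 19 20



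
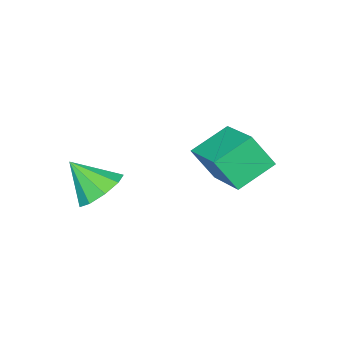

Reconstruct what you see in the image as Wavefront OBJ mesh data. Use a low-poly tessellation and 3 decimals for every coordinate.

v -1.266 -1.956 -2.454
v -0.841 -1.371 -2.09
v -0.914 -2.804 -1.506
v -1.361 -1.374 -1.899
v -1.837 -1.649 -1.969
v -2.046 -2.068 -2.265
v -1.89 -2.435 -2.65
v -1.442 -2.577 -2.944
v -0.912 -2.429 -3.008
v -0.547 -2.06 -2.814
v -0.519 -1.642 -2.451
v -5.084 0.131 -1.859
v -4.732 -0.444 -0.854
v -4.369 1.622 -1.257
v -4.017 1.047 -0.252
v -3.923 -0.187 -2.448
v -3.571 -0.762 -1.443
v -3.208 1.304 -1.846
v -2.856 0.729 -0.841
f 2 1 4
f 2 4 3
f 4 1 5
f 4 5 3
f 5 1 6
f 5 6 3
f 6 1 7
f 6 7 3
f 7 1 8
f 7 8 3
f 8 1 9
f 8 9 3
f 9 1 10
f 9 10 3
f 10 1 11
f 10 11 3
f 11 1 2
f 11 2 3
f 13 15 12
f 16 13 12
f 12 15 14
f 14 16 12
f 13 19 15
f 17 13 16
f 17 19 13
f 15 19 14
f 18 16 14
f 14 19 18
f 18 17 16
f 19 17 18



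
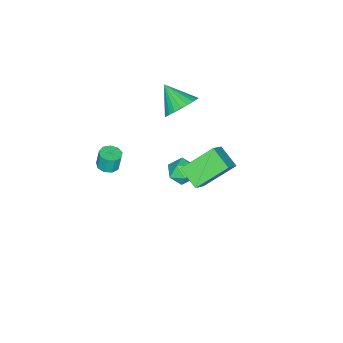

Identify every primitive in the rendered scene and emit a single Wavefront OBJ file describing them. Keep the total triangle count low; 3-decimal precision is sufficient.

v -3.308 -3.236 1.994
v -2.624 -2.83 2.725
v -3.632 -4.584 3.046
v -2.987 -2.651 2.844
v -3.398 -2.561 2.833
v -3.796 -2.573 2.694
v -4.12 -2.687 2.449
v -4.32 -2.884 2.135
v -4.366 -3.134 1.8
v -4.251 -3.4 1.494
v -3.993 -3.641 1.264
v -3.63 -3.82 1.145
v -3.219 -3.911 1.156
v -2.821 -3.898 1.295
v -2.497 -3.785 1.539
v -2.297 -3.588 1.854
v -2.251 -3.337 2.189
v -2.366 -3.071 2.495
v -2.971 -2.215 -2.447
v -2.299 -1.66 -2.687
v -2.001 -3.28 -2.193
v -1.329 -2.725 -2.433
v -1.787 -2.576 -1.668
v -2.386 -1.917 -1.825
v -1.914 -3.023 -3.055
v -2.513 -2.364 -3.212
v -1.645 -2.159 -3.063
v -1.567 -1.883 -2.206
v -2.733 -3.057 -2.674
v -2.655 -2.781 -1.817
v 3.88 -3.065 3.432
v 4.467 -2.903 3.469
v 4.367 -2.773 4.486
v 3.78 -2.935 4.448
v 4.23 -2.566 3.402
v 4.13 -2.436 4.419
v 3.829 -2.463 3.35
v 3.729 -2.333 4.366
v 3.452 -2.641 3.335
v 3.352 -2.511 4.352
v 3.276 -3.018 3.366
v 3.175 -2.888 4.383
v 3.382 -3.416 3.427
v 3.281 -3.287 4.444
v 3.721 -3.651 3.491
v 3.621 -3.521 4.508
v 4.135 -3.611 3.526
v 4.035 -3.481 4.543
v 4.429 -3.316 3.518
v 4.329 -3.186 4.535
v -0.195 -0.782 0.845
v -1.528 0.374 2.125
v 0.197 0.401 0.185
v -1.137 1.557 1.465
v 0.917 -0.597 1.835
v -0.417 0.559 3.115
v 1.308 0.586 1.175
v -0.025 1.742 2.455
f 2 1 4
f 2 4 3
f 4 1 5
f 4 5 3
f 5 1 6
f 5 6 3
f 6 1 7
f 6 7 3
f 7 1 8
f 7 8 3
f 8 1 9
f 8 9 3
f 9 1 10
f 9 10 3
f 10 1 11
f 10 11 3
f 11 1 12
f 11 12 3
f 12 1 13
f 12 13 3
f 13 1 14
f 13 14 3
f 14 1 15
f 14 15 3
f 15 1 16
f 15 16 3
f 16 1 17
f 16 17 3
f 17 1 18
f 17 18 3
f 18 1 2
f 18 2 3
f 19 30 24
f 19 24 20
f 19 20 26
f 19 26 29
f 19 29 30
f 20 24 28
f 24 30 23
f 30 29 21
f 29 26 25
f 26 20 27
f 22 28 23
f 22 23 21
f 22 21 25
f 22 25 27
f 22 27 28
f 23 28 24
f 21 23 30
f 25 21 29
f 27 25 26
f 28 27 20
f 32 31 35
f 32 35 33
f 33 35 36
f 33 36 34
f 35 31 37
f 35 37 36
f 36 37 38
f 36 38 34
f 37 31 39
f 37 39 38
f 38 39 40
f 38 40 34
f 39 31 41
f 39 41 40
f 40 41 42
f 40 42 34
f 41 31 43
f 41 43 42
f 42 43 44
f 42 44 34
f 43 31 45
f 43 45 44
f 44 45 46
f 44 46 34
f 45 31 47
f 45 47 46
f 46 47 48
f 46 48 34
f 47 31 49
f 47 49 48
f 48 49 50
f 48 50 34
f 49 31 32
f 49 32 50
f 50 32 33
f 50 33 34
f 52 54 51
f 55 52 51
f 51 54 53
f 53 55 51
f 52 58 54
f 56 52 55
f 56 58 52
f 54 58 53
f 57 55 53
f 53 58 57
f 57 56 55
f 58 56 57



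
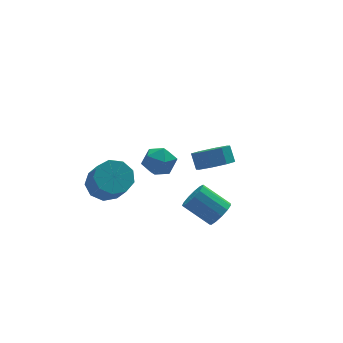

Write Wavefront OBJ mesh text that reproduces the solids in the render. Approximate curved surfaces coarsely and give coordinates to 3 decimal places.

v -2.291 -2.043 3.931
v -1.416 -2.203 3.674
v -2.704 -3.357 3.346
v -1.829 -3.517 3.089
v -2.055 -3.52 3.986
v -1.8 -2.708 4.348
v -2.32 -2.852 2.672
v -2.065 -2.04 3.034
v -1.435 -2.703 2.896
v -1.271 -3.116 3.708
v -2.849 -2.444 3.312
v -2.685 -2.857 4.124
v 2.656 1.653 -1.465
v 3.174 2.382 -2.015
v 3.142 3.016 -1.204
v 2.624 2.287 -0.655
v 2.377 2.445 -2.096
v 2.345 3.079 -1.285
v 1.743 2.044 -1.807
v 1.711 2.678 -0.996
v 1.644 1.414 -1.318
v 1.612 2.048 -0.507
v 2.138 0.924 -0.916
v 2.106 1.558 -0.105
v 2.935 0.861 -0.835
v 2.903 1.495 -0.024
v 3.569 1.262 -1.124
v 3.537 1.896 -0.313
v 3.668 1.892 -1.613
v 3.636 2.526 -0.802
v -3.508 1.021 -0.624
v -2.472 1.176 -0.55
v -2.396 -0.007 0.857
v -3.432 -0.161 0.784
v -2.821 1.647 -0.135
v -2.744 0.464 1.272
v -3.491 1.826 0.051
v -3.415 0.643 1.459
v -4.169 1.628 -0.078
v -4.093 0.445 1.329
v -4.538 1.146 -0.463
v -4.462 -0.037 0.945
v -4.425 0.606 -0.923
v -4.349 -0.577 0.485
v -3.883 0.261 -1.243
v -3.807 -0.922 0.165
v -3.166 0.271 -1.273
v -3.089 -0.912 0.134
v -2.608 0.632 -1
v -2.532 -0.55 0.408
v 0.614 -3.959 -0.314
v 1.243 -3.715 0.116
v 0.195 -2.757 1.105
v -0.434 -3.001 0.674
v 1.196 -3.419 -0.22
v 0.148 -2.461 0.768
v 0.965 -3.294 -0.586
v -0.083 -2.336 0.402
v 0.622 -3.38 -0.866
v -0.426 -2.422 0.122
v 0.277 -3.65 -0.971
v -0.771 -2.692 0.018
v 0.039 -4.018 -0.867
v -1.009 -3.06 0.122
v -0.017 -4.368 -0.587
v -1.065 -3.41 0.401
v 0.128 -4.587 -0.221
v -0.921 -3.629 0.767
v 0.427 -4.607 0.115
v -0.621 -3.649 1.104
v 0.785 -4.422 0.316
v -0.263 -3.464 1.304
v 1.089 -4.089 0.316
v 0.041 -3.131 1.304
f 1 12 6
f 1 6 2
f 1 2 8
f 1 8 11
f 1 11 12
f 2 6 10
f 6 12 5
f 12 11 3
f 11 8 7
f 8 2 9
f 4 10 5
f 4 5 3
f 4 3 7
f 4 7 9
f 4 9 10
f 5 10 6
f 3 5 12
f 7 3 11
f 9 7 8
f 10 9 2
f 14 13 17
f 14 17 15
f 15 17 18
f 15 18 16
f 17 13 19
f 17 19 18
f 18 19 20
f 18 20 16
f 19 13 21
f 19 21 20
f 20 21 22
f 20 22 16
f 21 13 23
f 21 23 22
f 22 23 24
f 22 24 16
f 23 13 25
f 23 25 24
f 24 25 26
f 24 26 16
f 25 13 27
f 25 27 26
f 26 27 28
f 26 28 16
f 27 13 29
f 27 29 28
f 28 29 30
f 28 30 16
f 29 13 14
f 29 14 30
f 30 14 15
f 30 15 16
f 32 31 35
f 32 35 33
f 33 35 36
f 33 36 34
f 35 31 37
f 35 37 36
f 36 37 38
f 36 38 34
f 37 31 39
f 37 39 38
f 38 39 40
f 38 40 34
f 39 31 41
f 39 41 40
f 40 41 42
f 40 42 34
f 41 31 43
f 41 43 42
f 42 43 44
f 42 44 34
f 43 31 45
f 43 45 44
f 44 45 46
f 44 46 34
f 45 31 47
f 45 47 46
f 46 47 48
f 46 48 34
f 47 31 49
f 47 49 48
f 48 49 50
f 48 50 34
f 49 31 32
f 49 32 50
f 50 32 33
f 50 33 34
f 52 51 55
f 52 55 53
f 53 55 56
f 53 56 54
f 55 51 57
f 55 57 56
f 56 57 58
f 56 58 54
f 57 51 59
f 57 59 58
f 58 59 60
f 58 60 54
f 59 51 61
f 59 61 60
f 60 61 62
f 60 62 54
f 61 51 63
f 61 63 62
f 62 63 64
f 62 64 54
f 63 51 65
f 63 65 64
f 64 65 66
f 64 66 54
f 65 51 67
f 65 67 66
f 66 67 68
f 66 68 54
f 67 51 69
f 67 69 68
f 68 69 70
f 68 70 54
f 69 51 71
f 69 71 70
f 70 71 72
f 70 72 54
f 71 51 73
f 71 73 72
f 72 73 74
f 72 74 54
f 73 51 52
f 73 52 74
f 74 52 53
f 74 53 54



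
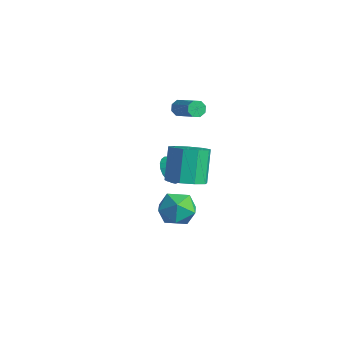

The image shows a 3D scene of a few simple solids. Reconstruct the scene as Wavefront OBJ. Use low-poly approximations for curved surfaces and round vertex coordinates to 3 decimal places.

v -3.486 2.564 -2.507
v -2.963 2.68 -3.192
v -2.034 3.556 -1.233
v -3.163 2.982 -3.199
v -3.419 3.211 -3.085
v -3.687 3.328 -2.872
v -3.919 3.313 -2.595
v -4.077 3.169 -2.303
v -4.132 2.921 -2.047
v -4.076 2.61 -1.869
v -3.918 2.292 -1.802
v -3.684 2.021 -1.857
v -3.417 1.844 -2.024
v -3.161 1.791 -2.275
v -2.962 1.872 -2.565
v -2.853 2.073 -2.846
v -2.853 2.359 -3.068
v 2.73 -0.825 0.466
v 3.474 -1.445 0.846
v 1.626 -2.095 0.554
v 2.37 -2.715 0.934
v 2.003 -1.929 1.51
v 2.685 -1.145 1.456
v 2.415 -2.395 -0.056
v 3.097 -1.611 -0.11
v 3.279 -2.416 0.524
v 3.025 -2.128 1.491
v 2.075 -1.412 -0.091
v 1.821 -1.124 0.876
v -1.885 1.885 3.47
v -1.676 2.227 3.171
v -0.205 2.076 4.031
v -0.415 1.735 4.33
v -1.84 2.383 3.48
v -0.369 2.232 4.339
v -2.031 2.248 3.782
v -0.56 2.097 4.642
v -2.136 1.9 3.902
v -0.666 1.75 4.762
v -2.095 1.544 3.769
v -0.624 1.393 4.629
v -1.931 1.388 3.461
v -0.46 1.237 4.32
v -1.74 1.523 3.158
v -0.269 1.372 4.018
v -1.634 1.87 3.038
v -0.164 1.72 3.898
v 0.785 0.144 0.533
v 1.289 1.009 0.336
v 0.559 1.801 1.95
v 0.055 0.936 2.147
v 0.657 1.028 0.041
v -0.072 1.82 1.655
v 0.085 0.634 -0.024
v -0.644 1.426 1.59
v -0.16 0.011 0.172
v -0.889 0.803 1.786
v 0.037 -0.55 0.536
v -0.692 0.242 2.15
v 0.584 -0.787 0.899
v -0.145 0.005 2.513
v 1.225 -0.588 1.091
v 0.496 0.205 2.705
v 1.66 -0.046 1.022
v 0.93 0.746 2.636
v 1.685 0.584 0.724
v 0.956 1.376 2.337
f 2 1 4
f 2 4 3
f 4 1 5
f 4 5 3
f 5 1 6
f 5 6 3
f 6 1 7
f 6 7 3
f 7 1 8
f 7 8 3
f 8 1 9
f 8 9 3
f 9 1 10
f 9 10 3
f 10 1 11
f 10 11 3
f 11 1 12
f 11 12 3
f 12 1 13
f 12 13 3
f 13 1 14
f 13 14 3
f 14 1 15
f 14 15 3
f 15 1 16
f 15 16 3
f 16 1 17
f 16 17 3
f 17 1 2
f 17 2 3
f 18 29 23
f 18 23 19
f 18 19 25
f 18 25 28
f 18 28 29
f 19 23 27
f 23 29 22
f 29 28 20
f 28 25 24
f 25 19 26
f 21 27 22
f 21 22 20
f 21 20 24
f 21 24 26
f 21 26 27
f 22 27 23
f 20 22 29
f 24 20 28
f 26 24 25
f 27 26 19
f 31 30 34
f 31 34 32
f 32 34 35
f 32 35 33
f 34 30 36
f 34 36 35
f 35 36 37
f 35 37 33
f 36 30 38
f 36 38 37
f 37 38 39
f 37 39 33
f 38 30 40
f 38 40 39
f 39 40 41
f 39 41 33
f 40 30 42
f 40 42 41
f 41 42 43
f 41 43 33
f 42 30 44
f 42 44 43
f 43 44 45
f 43 45 33
f 44 30 46
f 44 46 45
f 45 46 47
f 45 47 33
f 46 30 31
f 46 31 47
f 47 31 32
f 47 32 33
f 49 48 52
f 49 52 50
f 50 52 53
f 50 53 51
f 52 48 54
f 52 54 53
f 53 54 55
f 53 55 51
f 54 48 56
f 54 56 55
f 55 56 57
f 55 57 51
f 56 48 58
f 56 58 57
f 57 58 59
f 57 59 51
f 58 48 60
f 58 60 59
f 59 60 61
f 59 61 51
f 60 48 62
f 60 62 61
f 61 62 63
f 61 63 51
f 62 48 64
f 62 64 63
f 63 64 65
f 63 65 51
f 64 48 66
f 64 66 65
f 65 66 67
f 65 67 51
f 66 48 49
f 66 49 67
f 67 49 50
f 67 50 51



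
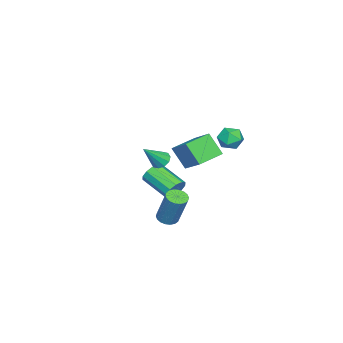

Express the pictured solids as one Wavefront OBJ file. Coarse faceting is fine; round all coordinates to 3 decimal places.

v -1.617 0.111 -1.719
v -1.168 -0.279 -2.16
v -1.775 -1.881 -1.362
v -2.223 -1.491 -0.921
v -0.937 -0.176 -1.779
v -1.544 -1.778 -0.98
v -0.966 0.036 -1.375
v -1.573 -1.566 -0.576
v -1.243 0.277 -1.102
v -1.85 -1.325 -0.304
v -1.663 0.455 -1.065
v -2.27 -1.147 -0.267
v -2.065 0.501 -1.278
v -2.672 -1.101 -0.48
v -2.296 0.398 -1.66
v -2.903 -1.204 -0.861
v -2.267 0.186 -2.064
v -2.874 -1.416 -1.265
v -1.99 -0.055 -2.336
v -2.597 -1.657 -1.538
v -1.57 -0.233 -2.373
v -2.177 -1.835 -1.575
v 3.253 1.531 -1.042
v 3.836 1.375 -1.129
v 4.31 2.092 0.776
v 3.727 2.249 0.862
v 3.827 1.63 -1.222
v 4.302 2.347 0.682
v 3.705 1.865 -1.281
v 4.179 2.582 0.624
v 3.493 2.034 -1.291
v 3.967 2.751 0.613
v 3.233 2.103 -1.253
v 3.707 2.821 0.652
v 2.977 2.06 -1.173
v 3.452 2.777 0.732
v 2.776 1.911 -1.067
v 3.251 2.629 0.838
v 2.67 1.688 -0.956
v 3.144 2.405 0.949
v 2.678 1.433 -0.862
v 3.153 2.15 1.042
v 2.801 1.198 -0.804
v 3.275 1.915 1.101
v 3.013 1.029 -0.793
v 3.487 1.746 1.111
v 3.273 0.959 -0.832
v 3.747 1.677 1.073
v 3.528 1.003 -0.912
v 4.003 1.72 0.993
v 3.729 1.151 -1.018
v 4.204 1.869 0.887
v -3.886 3.199 1.676
v -3.219 2.997 1.223
v -3.641 2.163 2.497
v -2.974 1.961 2.044
v -2.972 2.656 2.499
v -3.124 3.296 1.992
v -3.736 1.864 1.728
v -3.888 2.504 1.221
v -3.127 2.172 1.255
v -2.655 2.662 1.732
v -4.205 2.498 1.988
v -3.733 2.988 2.465
v 3.102 1.113 2.996
v 3.524 1.486 2.82
v 4.078 0.547 4.144
v 3.324 1.654 3.074
v 3.038 1.616 3.298
v 2.777 1.385 3.406
v 2.64 1.051 3.358
v 2.679 0.74 3.171
v 2.88 0.572 2.918
v 3.166 0.61 2.694
v 3.427 0.84 2.585
v 3.564 1.175 2.634
v -4.555 0.099 0.921
v -3.608 1.286 1.906
v -4.32 0.981 -0.368
v -3.373 2.169 0.616
v -3.187 -0.729 0.604
v -2.24 0.459 1.588
v -2.952 0.154 -0.686
v -2.005 1.341 0.299
f 2 1 5
f 2 5 3
f 3 5 6
f 3 6 4
f 5 1 7
f 5 7 6
f 6 7 8
f 6 8 4
f 7 1 9
f 7 9 8
f 8 9 10
f 8 10 4
f 9 1 11
f 9 11 10
f 10 11 12
f 10 12 4
f 11 1 13
f 11 13 12
f 12 13 14
f 12 14 4
f 13 1 15
f 13 15 14
f 14 15 16
f 14 16 4
f 15 1 17
f 15 17 16
f 16 17 18
f 16 18 4
f 17 1 19
f 17 19 18
f 18 19 20
f 18 20 4
f 19 1 21
f 19 21 20
f 20 21 22
f 20 22 4
f 21 1 2
f 21 2 22
f 22 2 3
f 22 3 4
f 24 23 27
f 24 27 25
f 25 27 28
f 25 28 26
f 27 23 29
f 27 29 28
f 28 29 30
f 28 30 26
f 29 23 31
f 29 31 30
f 30 31 32
f 30 32 26
f 31 23 33
f 31 33 32
f 32 33 34
f 32 34 26
f 33 23 35
f 33 35 34
f 34 35 36
f 34 36 26
f 35 23 37
f 35 37 36
f 36 37 38
f 36 38 26
f 37 23 39
f 37 39 38
f 38 39 40
f 38 40 26
f 39 23 41
f 39 41 40
f 40 41 42
f 40 42 26
f 41 23 43
f 41 43 42
f 42 43 44
f 42 44 26
f 43 23 45
f 43 45 44
f 44 45 46
f 44 46 26
f 45 23 47
f 45 47 46
f 46 47 48
f 46 48 26
f 47 23 49
f 47 49 48
f 48 49 50
f 48 50 26
f 49 23 51
f 49 51 50
f 50 51 52
f 50 52 26
f 51 23 24
f 51 24 52
f 52 24 25
f 52 25 26
f 53 64 58
f 53 58 54
f 53 54 60
f 53 60 63
f 53 63 64
f 54 58 62
f 58 64 57
f 64 63 55
f 63 60 59
f 60 54 61
f 56 62 57
f 56 57 55
f 56 55 59
f 56 59 61
f 56 61 62
f 57 62 58
f 55 57 64
f 59 55 63
f 61 59 60
f 62 61 54
f 66 65 68
f 66 68 67
f 68 65 69
f 68 69 67
f 69 65 70
f 69 70 67
f 70 65 71
f 70 71 67
f 71 65 72
f 71 72 67
f 72 65 73
f 72 73 67
f 73 65 74
f 73 74 67
f 74 65 75
f 74 75 67
f 75 65 76
f 75 76 67
f 76 65 66
f 76 66 67
f 78 80 77
f 81 78 77
f 77 80 79
f 79 81 77
f 78 84 80
f 82 78 81
f 82 84 78
f 80 84 79
f 83 81 79
f 79 84 83
f 83 82 81
f 84 82 83



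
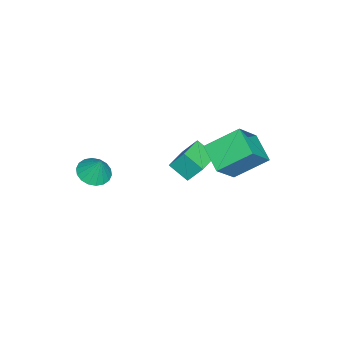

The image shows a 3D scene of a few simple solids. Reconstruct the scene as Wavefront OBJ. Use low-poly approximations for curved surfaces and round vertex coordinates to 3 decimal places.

v -2.37 0.521 -0.702
v -2.995 1.86 0.308
v -3.476 0.938 -1.938
v -4.1 2.277 -0.928
v -1.4 1.403 -1.272
v -2.024 2.742 -0.262
v -2.505 1.82 -2.508
v -3.13 3.159 -1.498
v -3.558 -0.809 -2.447
v -3.598 -0.154 -1.528
v -3.385 0.079 -3.073
v -3.425 0.734 -2.153
v -2.235 -0.954 -2.287
v -2.275 -0.299 -1.367
v -2.062 -0.066 -2.912
v -2.102 0.589 -1.993
v 0.914 -3.058 -0.654
v 1.607 -3.341 -0.69
v 1.146 -2.622 0.374
v 1.643 -3.039 -0.827
v 1.535 -2.74 -0.929
v 1.303 -2.505 -0.977
v 0.995 -2.379 -0.96
v 0.67 -2.387 -0.883
v 0.394 -2.528 -0.761
v 0.22 -2.775 -0.617
v 0.184 -3.077 -0.48
v 0.293 -3.376 -0.378
v 0.524 -3.611 -0.33
v 0.833 -3.738 -0.347
v 1.157 -3.729 -0.424
v 1.434 -3.588 -0.547
f 2 4 1
f 5 2 1
f 1 4 3
f 3 5 1
f 2 8 4
f 6 2 5
f 6 8 2
f 4 8 3
f 7 5 3
f 3 8 7
f 7 6 5
f 8 6 7
f 10 12 9
f 13 10 9
f 9 12 11
f 11 13 9
f 10 16 12
f 14 10 13
f 14 16 10
f 12 16 11
f 15 13 11
f 11 16 15
f 15 14 13
f 16 14 15
f 18 17 20
f 18 20 19
f 20 17 21
f 20 21 19
f 21 17 22
f 21 22 19
f 22 17 23
f 22 23 19
f 23 17 24
f 23 24 19
f 24 17 25
f 24 25 19
f 25 17 26
f 25 26 19
f 26 17 27
f 26 27 19
f 27 17 28
f 27 28 19
f 28 17 29
f 28 29 19
f 29 17 30
f 29 30 19
f 30 17 31
f 30 31 19
f 31 17 32
f 31 32 19
f 32 17 18
f 32 18 19



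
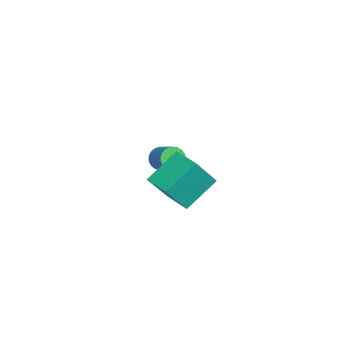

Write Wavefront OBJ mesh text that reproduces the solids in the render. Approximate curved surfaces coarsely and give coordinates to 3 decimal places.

v 1.232 4.434 -0.609
v 1.935 3.487 1.044
v 2.31 5.122 -0.673
v 3.012 4.175 0.98
v 2.028 3.085 -1.72
v 2.73 2.138 -0.067
v 3.105 3.773 -1.784
v 3.808 2.826 -0.131
v -3.022 3.288 -2.841
v -2.723 3.417 -3.404
v -1.899 3.88 -2.861
v -2.198 3.752 -2.299
v -2.872 3.639 -3.368
v -2.048 4.102 -2.825
v -3.047 3.801 -3.24
v -2.223 4.264 -2.697
v -3.218 3.874 -3.044
v -2.394 4.337 -2.501
v -3.355 3.846 -2.812
v -2.531 4.309 -2.269
v -3.434 3.721 -2.586
v -2.61 4.185 -2.043
v -3.442 3.522 -2.404
v -2.618 3.985 -1.861
v -3.377 3.282 -2.297
v -2.553 3.745 -1.754
v -3.251 3.043 -2.285
v -2.427 3.507 -1.742
v -3.085 2.847 -2.369
v -2.262 3.31 -1.826
v -2.909 2.727 -2.534
v -2.085 3.19 -1.991
v -2.752 2.704 -2.753
v -1.928 3.167 -2.21
v -2.641 2.782 -2.987
v -1.817 3.245 -2.444
v -2.597 2.948 -3.196
v -1.773 3.411 -2.653
v -2.626 3.172 -3.343
v -1.802 3.635 -2.801
f 2 4 1
f 5 2 1
f 1 4 3
f 3 5 1
f 2 8 4
f 6 2 5
f 6 8 2
f 4 8 3
f 7 5 3
f 3 8 7
f 7 6 5
f 8 6 7
f 10 9 13
f 10 13 11
f 11 13 14
f 11 14 12
f 13 9 15
f 13 15 14
f 14 15 16
f 14 16 12
f 15 9 17
f 15 17 16
f 16 17 18
f 16 18 12
f 17 9 19
f 17 19 18
f 18 19 20
f 18 20 12
f 19 9 21
f 19 21 20
f 20 21 22
f 20 22 12
f 21 9 23
f 21 23 22
f 22 23 24
f 22 24 12
f 23 9 25
f 23 25 24
f 24 25 26
f 24 26 12
f 25 9 27
f 25 27 26
f 26 27 28
f 26 28 12
f 27 9 29
f 27 29 28
f 28 29 30
f 28 30 12
f 29 9 31
f 29 31 30
f 30 31 32
f 30 32 12
f 31 9 33
f 31 33 32
f 32 33 34
f 32 34 12
f 33 9 35
f 33 35 34
f 34 35 36
f 34 36 12
f 35 9 37
f 35 37 36
f 36 37 38
f 36 38 12
f 37 9 39
f 37 39 38
f 38 39 40
f 38 40 12
f 39 9 10
f 39 10 40
f 40 10 11
f 40 11 12



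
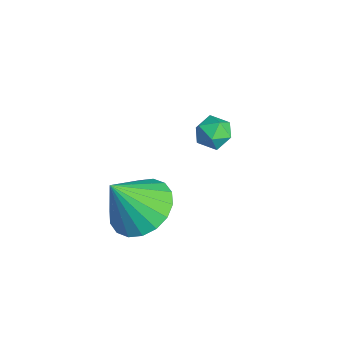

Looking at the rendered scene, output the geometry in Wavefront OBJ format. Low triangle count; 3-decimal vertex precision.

v -0.2 1.817 -1.337
v 0.155 2.156 -0.924
v 0.465 1.024 -1.256
v 0.82 1.363 -0.843
v 0.239 1.154 -0.67
v -0.172 1.644 -0.72
v 0.792 1.536 -1.46
v 0.381 2.026 -1.51
v 0.768 1.983 -1.001
v 0.427 1.747 -0.512
v 0.193 1.433 -1.668
v -0.148 1.197 -1.179
v 3.543 -1.643 -0.265
v 4.295 -2.238 -0.642
v 3.557 -2.517 1.145
v 4.526 -1.901 -0.435
v 4.562 -1.512 -0.194
v 4.397 -1.149 0.032
v 4.063 -0.885 0.199
v 3.625 -0.77 0.275
v 3.172 -0.828 0.243
v 2.792 -1.047 0.111
v 2.56 -1.385 -0.096
v 2.524 -1.773 -0.337
v 2.689 -2.136 -0.563
v 3.024 -2.401 -0.73
v 3.461 -2.516 -0.806
v 3.915 -2.458 -0.774
f 1 12 6
f 1 6 2
f 1 2 8
f 1 8 11
f 1 11 12
f 2 6 10
f 6 12 5
f 12 11 3
f 11 8 7
f 8 2 9
f 4 10 5
f 4 5 3
f 4 3 7
f 4 7 9
f 4 9 10
f 5 10 6
f 3 5 12
f 7 3 11
f 9 7 8
f 10 9 2
f 14 13 16
f 14 16 15
f 16 13 17
f 16 17 15
f 17 13 18
f 17 18 15
f 18 13 19
f 18 19 15
f 19 13 20
f 19 20 15
f 20 13 21
f 20 21 15
f 21 13 22
f 21 22 15
f 22 13 23
f 22 23 15
f 23 13 24
f 23 24 15
f 24 13 25
f 24 25 15
f 25 13 26
f 25 26 15
f 26 13 27
f 26 27 15
f 27 13 28
f 27 28 15
f 28 13 14
f 28 14 15



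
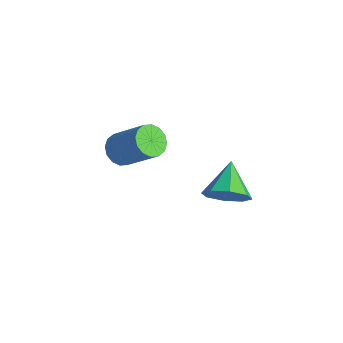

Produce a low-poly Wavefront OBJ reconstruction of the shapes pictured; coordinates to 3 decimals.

v 3.664 -2.518 -2.788
v 4.069 -2.694 -2.038
v 2.736 -1.682 -2.092
v 4.321 -2.159 -2.345
v 4.188 -1.834 -2.911
v 3.748 -1.91 -3.405
v 3.259 -2.342 -3.538
v 3.007 -2.877 -3.232
v 3.14 -3.202 -2.666
v 3.58 -3.126 -2.172
v -0.931 -3.819 -3.377
v -0.557 -3.514 -3.856
v 0.625 -2.996 -2.601
v 0.251 -3.301 -2.123
v -0.782 -3.267 -3.746
v 0.4 -2.749 -2.491
v -1.047 -3.168 -3.536
v 0.135 -2.65 -2.282
v -1.282 -3.244 -3.285
v -0.1 -2.726 -2.03
v -1.422 -3.474 -3.058
v -0.24 -2.955 -1.803
v -1.43 -3.796 -2.916
v -0.248 -3.278 -1.662
v -1.305 -4.124 -2.899
v -0.123 -3.606 -1.644
v -1.08 -4.371 -3.009
v 0.102 -3.853 -1.754
v -0.815 -4.47 -3.218
v 0.367 -3.952 -1.964
v -0.58 -4.394 -3.47
v 0.602 -3.876 -2.215
v -0.44 -4.165 -3.697
v 0.742 -3.646 -2.442
v -0.432 -3.842 -3.838
v 0.75 -3.324 -2.584
f 2 1 4
f 2 4 3
f 4 1 5
f 4 5 3
f 5 1 6
f 5 6 3
f 6 1 7
f 6 7 3
f 7 1 8
f 7 8 3
f 8 1 9
f 8 9 3
f 9 1 10
f 9 10 3
f 10 1 2
f 10 2 3
f 12 11 15
f 12 15 13
f 13 15 16
f 13 16 14
f 15 11 17
f 15 17 16
f 16 17 18
f 16 18 14
f 17 11 19
f 17 19 18
f 18 19 20
f 18 20 14
f 19 11 21
f 19 21 20
f 20 21 22
f 20 22 14
f 21 11 23
f 21 23 22
f 22 23 24
f 22 24 14
f 23 11 25
f 23 25 24
f 24 25 26
f 24 26 14
f 25 11 27
f 25 27 26
f 26 27 28
f 26 28 14
f 27 11 29
f 27 29 28
f 28 29 30
f 28 30 14
f 29 11 31
f 29 31 30
f 30 31 32
f 30 32 14
f 31 11 33
f 31 33 32
f 32 33 34
f 32 34 14
f 33 11 35
f 33 35 34
f 34 35 36
f 34 36 14
f 35 11 12
f 35 12 36
f 36 12 13
f 36 13 14



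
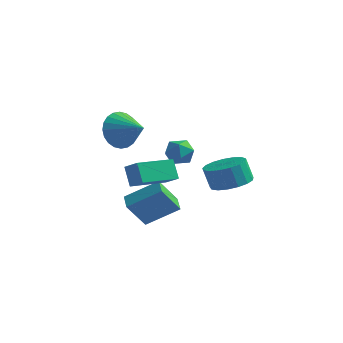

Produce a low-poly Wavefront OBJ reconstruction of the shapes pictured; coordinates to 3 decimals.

v 1.843 3.847 -1.031
v 2.606 3.103 -0.857
v 2.24 3.009 0.345
v 1.477 3.753 0.171
v 2.842 3.55 -0.75
v 2.477 3.456 0.452
v 2.85 4.065 -0.707
v 2.484 3.971 0.495
v 2.627 4.53 -0.739
v 2.261 4.436 0.463
v 2.224 4.839 -0.838
v 1.858 4.745 0.364
v 1.734 4.92 -0.98
v 1.368 4.826 0.222
v 1.269 4.756 -1.135
v 0.903 4.662 0.067
v 0.935 4.383 -1.265
v 0.569 4.289 -0.063
v 0.81 3.888 -1.342
v 0.444 3.794 -0.14
v 0.921 3.383 -1.348
v 0.555 3.289 -0.146
v 1.243 2.984 -1.281
v 0.877 2.891 -0.079
v 1.703 2.783 -1.157
v 1.337 2.69 0.045
v 2.195 2.826 -1.004
v 1.829 2.732 0.198
v -0.469 -1.912 1.551
v 0.381 -2.202 2.076
v 0.301 -0.081 1.316
v 1.151 -0.371 1.841
v 0.029 -2.249 0.559
v 0.879 -2.539 1.084
v 0.799 -0.418 0.324
v 1.649 -0.708 0.849
v -1.617 1.434 -2.986
v -2.116 0.58 -1.616
v -0.205 2.258 -1.958
v -0.705 1.403 -0.588
v -0.995 0.677 -3.232
v -1.495 -0.178 -1.862
v 0.416 1.5 -2.204
v -0.083 0.646 -0.834
v -1.091 -1.258 3.505
v -0.681 -0.82 2.607
v 0.351 -1.562 4.015
v -0.7 -0.484 2.861
v -0.779 -0.266 3.213
v -0.905 -0.199 3.609
v -1.059 -0.293 3.99
v -1.219 -0.534 4.296
v -1.359 -0.885 4.483
v -1.458 -1.293 4.52
v -1.501 -1.696 4.403
v -1.482 -2.031 4.149
v -1.404 -2.249 3.797
v -1.278 -2.317 3.401
v -1.123 -2.222 3.02
v -0.964 -1.982 2.713
v -0.824 -1.63 2.527
v -0.725 -1.223 2.49
v -1.195 4.18 -0.243
v -0.635 4.502 0.313
v -1.365 3.078 0.567
v -0.805 3.4 1.123
v -1.565 3.771 1.02
v -1.46 4.452 0.52
v -0.54 3.128 0.36
v -0.435 3.809 -0.14
v -0.231 3.852 0.686
v -0.864 4.249 1.093
v -1.136 3.331 -0.213
v -1.769 3.728 0.194
f 2 1 5
f 2 5 3
f 3 5 6
f 3 6 4
f 5 1 7
f 5 7 6
f 6 7 8
f 6 8 4
f 7 1 9
f 7 9 8
f 8 9 10
f 8 10 4
f 9 1 11
f 9 11 10
f 10 11 12
f 10 12 4
f 11 1 13
f 11 13 12
f 12 13 14
f 12 14 4
f 13 1 15
f 13 15 14
f 14 15 16
f 14 16 4
f 15 1 17
f 15 17 16
f 16 17 18
f 16 18 4
f 17 1 19
f 17 19 18
f 18 19 20
f 18 20 4
f 19 1 21
f 19 21 20
f 20 21 22
f 20 22 4
f 21 1 23
f 21 23 22
f 22 23 24
f 22 24 4
f 23 1 25
f 23 25 24
f 24 25 26
f 24 26 4
f 25 1 27
f 25 27 26
f 26 27 28
f 26 28 4
f 27 1 2
f 27 2 28
f 28 2 3
f 28 3 4
f 30 32 29
f 33 30 29
f 29 32 31
f 31 33 29
f 30 36 32
f 34 30 33
f 34 36 30
f 32 36 31
f 35 33 31
f 31 36 35
f 35 34 33
f 36 34 35
f 38 40 37
f 41 38 37
f 37 40 39
f 39 41 37
f 38 44 40
f 42 38 41
f 42 44 38
f 40 44 39
f 43 41 39
f 39 44 43
f 43 42 41
f 44 42 43
f 46 45 48
f 46 48 47
f 48 45 49
f 48 49 47
f 49 45 50
f 49 50 47
f 50 45 51
f 50 51 47
f 51 45 52
f 51 52 47
f 52 45 53
f 52 53 47
f 53 45 54
f 53 54 47
f 54 45 55
f 54 55 47
f 55 45 56
f 55 56 47
f 56 45 57
f 56 57 47
f 57 45 58
f 57 58 47
f 58 45 59
f 58 59 47
f 59 45 60
f 59 60 47
f 60 45 61
f 60 61 47
f 61 45 62
f 61 62 47
f 62 45 46
f 62 46 47
f 63 74 68
f 63 68 64
f 63 64 70
f 63 70 73
f 63 73 74
f 64 68 72
f 68 74 67
f 74 73 65
f 73 70 69
f 70 64 71
f 66 72 67
f 66 67 65
f 66 65 69
f 66 69 71
f 66 71 72
f 67 72 68
f 65 67 74
f 69 65 73
f 71 69 70
f 72 71 64



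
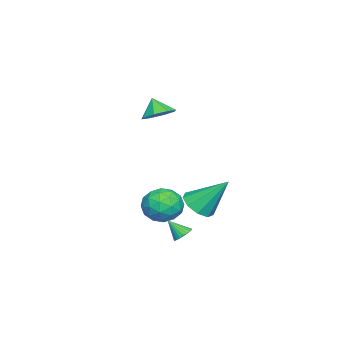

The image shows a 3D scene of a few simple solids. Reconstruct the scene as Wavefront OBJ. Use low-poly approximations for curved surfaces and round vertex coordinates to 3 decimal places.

v 1.155 0.99 -2.135
v 1.658 0.234 -2.666
v -0.218 0.766 -3.114
v 0.285 0.01 -3.645
v 0.001 -0.15 -2.646
v 0.849 -0.012 -2.041
v 0.591 1.012 -3.739
v 1.439 1.15 -3.134
v 1.309 0.248 -3.658
v 0.944 -0.47 -2.982
v 0.496 1.47 -2.798
v 0.131 0.752 -2.122
v 1.527 0.632 -2.315
v -0.087 0.368 -3.465
v -0.254 0.274 -2.878
v 0.041 -0.17 -3.19
v 1.052 0.487 -1.947
v 1.347 0.043 -2.259
v 0.373 -0.183 -2.247
v 0.093 0.957 -3.521
v 0.388 0.513 -3.833
v 1.399 1.17 -2.59
v 1.694 0.726 -2.902
v 1.067 1.183 -3.533
v 1.617 0.196 -3.21
v 0.81 0.064 -3.785
v 0.99 0.653 -3.841
v 1.489 0.734 -3.485
v 1.403 -0.226 -2.813
v 0.596 -0.358 -3.388
v 0.429 -0.452 -2.8
v 0.928 -0.371 -2.445
v 1.198 -0.218 -3.396
v 0.844 1.358 -2.392
v 0.037 1.226 -2.967
v 0.512 1.371 -3.335
v 1.011 1.452 -2.98
v 0.63 0.936 -1.995
v -0.177 0.804 -2.57
v -0.049 0.266 -2.295
v 0.45 0.347 -1.939
v 0.242 1.218 -2.384
v -1.734 1.41 -3.75
v -0.852 1.175 -3.486
v -1.846 2.85 -2.09
v -0.833 1.667 -3.911
v -1.236 2.038 -4.261
v -1.872 2.115 -4.371
v -2.443 1.863 -4.191
v -2.682 1.398 -3.804
v -2.477 0.939 -3.392
v -1.925 0.701 -3.147
v -1.283 0.794 -3.184
v 2.734 2.179 -3.657
v 3.055 2.484 -3.385
v 2.746 1.461 -2.863
v 2.874 2.551 -3.322
v 2.672 2.561 -3.31
v 2.479 2.513 -3.35
v 2.325 2.414 -3.437
v 2.233 2.279 -3.558
v 2.217 2.129 -3.694
v 2.28 1.987 -3.824
v 2.412 1.873 -3.928
v 2.593 1.807 -3.991
v 2.795 1.796 -4.004
v 2.988 1.845 -3.963
v 3.142 1.944 -3.876
v 3.234 2.078 -3.755
v 3.25 2.229 -3.62
v 3.187 2.371 -3.49
v -0.398 -0.061 2.364
v 0.049 0.527 2.804
v -0.702 -0.499 3.256
v -0.57 0.717 2.687
v -1.088 0.452 2.38
v -1.202 -0.114 2.063
v -0.845 -0.649 1.923
v -0.226 -0.839 2.04
v 0.293 -0.573 2.347
v 0.406 -0.008 2.664
f 1 38 17
f 38 12 41
f 17 41 6
f 38 41 17
f 1 17 13
f 17 6 18
f 13 18 2
f 17 18 13
f 1 13 22
f 13 2 23
f 22 23 8
f 13 23 22
f 1 22 34
f 22 8 37
f 34 37 11
f 22 37 34
f 1 34 38
f 34 11 42
f 38 42 12
f 34 42 38
f 2 18 29
f 18 6 32
f 29 32 10
f 18 32 29
f 6 41 19
f 41 12 40
f 19 40 5
f 41 40 19
f 12 42 39
f 42 11 35
f 39 35 3
f 42 35 39
f 11 37 36
f 37 8 24
f 36 24 7
f 37 24 36
f 8 23 28
f 23 2 25
f 28 25 9
f 23 25 28
f 4 30 16
f 30 10 31
f 16 31 5
f 30 31 16
f 4 16 14
f 16 5 15
f 14 15 3
f 16 15 14
f 4 14 21
f 14 3 20
f 21 20 7
f 14 20 21
f 4 21 26
f 21 7 27
f 26 27 9
f 21 27 26
f 4 26 30
f 26 9 33
f 30 33 10
f 26 33 30
f 5 31 19
f 31 10 32
f 19 32 6
f 31 32 19
f 3 15 39
f 15 5 40
f 39 40 12
f 15 40 39
f 7 20 36
f 20 3 35
f 36 35 11
f 20 35 36
f 9 27 28
f 27 7 24
f 28 24 8
f 27 24 28
f 10 33 29
f 33 9 25
f 29 25 2
f 33 25 29
f 44 43 46
f 44 46 45
f 46 43 47
f 46 47 45
f 47 43 48
f 47 48 45
f 48 43 49
f 48 49 45
f 49 43 50
f 49 50 45
f 50 43 51
f 50 51 45
f 51 43 52
f 51 52 45
f 52 43 53
f 52 53 45
f 53 43 44
f 53 44 45
f 55 54 57
f 55 57 56
f 57 54 58
f 57 58 56
f 58 54 59
f 58 59 56
f 59 54 60
f 59 60 56
f 60 54 61
f 60 61 56
f 61 54 62
f 61 62 56
f 62 54 63
f 62 63 56
f 63 54 64
f 63 64 56
f 64 54 65
f 64 65 56
f 65 54 66
f 65 66 56
f 66 54 67
f 66 67 56
f 67 54 68
f 67 68 56
f 68 54 69
f 68 69 56
f 69 54 70
f 69 70 56
f 70 54 71
f 70 71 56
f 71 54 55
f 71 55 56
f 73 72 75
f 73 75 74
f 75 72 76
f 75 76 74
f 76 72 77
f 76 77 74
f 77 72 78
f 77 78 74
f 78 72 79
f 78 79 74
f 79 72 80
f 79 80 74
f 80 72 81
f 80 81 74
f 81 72 73
f 81 73 74



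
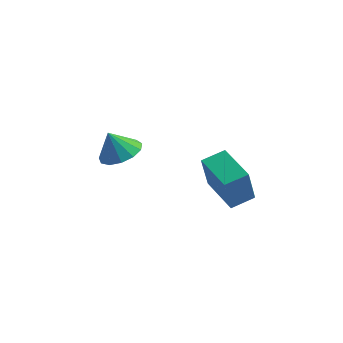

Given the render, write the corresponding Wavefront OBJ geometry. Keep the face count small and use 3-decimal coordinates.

v -2.129 -0.037 2.495
v -1.142 -0.092 2.93
v -2.691 -0.103 3.765
v -1.282 0.499 2.898
v -1.692 0.92 2.738
v -2.24 1.037 2.501
v -2.753 0.812 2.262
v -3.068 0.318 2.098
v -3.084 -0.289 2.059
v -2.798 -0.816 2.159
v -2.298 -1.096 2.366
v -1.745 -1.04 2.614
v -1.314 -0.666 2.824
v 3.519 -1.724 1.268
v 3.319 -2.162 3.137
v 2.038 -0.247 1.456
v 1.838 -0.684 3.325
v 4.382 -0.896 1.555
v 4.182 -1.333 3.424
v 2.901 0.582 1.743
v 2.701 0.144 3.612
f 2 1 4
f 2 4 3
f 4 1 5
f 4 5 3
f 5 1 6
f 5 6 3
f 6 1 7
f 6 7 3
f 7 1 8
f 7 8 3
f 8 1 9
f 8 9 3
f 9 1 10
f 9 10 3
f 10 1 11
f 10 11 3
f 11 1 12
f 11 12 3
f 12 1 13
f 12 13 3
f 13 1 2
f 13 2 3
f 15 17 14
f 18 15 14
f 14 17 16
f 16 18 14
f 15 21 17
f 19 15 18
f 19 21 15
f 17 21 16
f 20 18 16
f 16 21 20
f 20 19 18
f 21 19 20



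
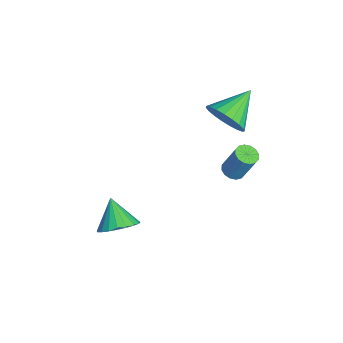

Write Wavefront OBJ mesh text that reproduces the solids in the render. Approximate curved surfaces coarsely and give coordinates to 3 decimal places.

v 0.976 -1.931 -0.37
v 1.402 -1.312 0.162
v 0.024 -2.169 0.67
v 1.146 -1.096 -0.023
v 0.861 -1.024 -0.268
v 0.595 -1.109 -0.53
v 0.396 -1.335 -0.764
v 0.297 -1.665 -0.931
v 0.315 -2.041 -1
v 0.448 -2.398 -0.961
v 0.672 -2.674 -0.819
v 0.948 -2.821 -0.6
v 1.23 -2.815 -0.341
v 1.467 -2.655 -0.087
v 1.62 -2.371 0.118
v 1.661 -2.01 0.239
v 1.584 -1.635 0.254
v -2.966 2.916 2.524
v -2.446 2.801 3.394
v -4.054 4.144 3.336
v -2.233 3.116 3.205
v -2.147 3.395 2.898
v -2.202 3.592 2.527
v -2.389 3.672 2.155
v -2.676 3.622 1.847
v -3.013 3.449 1.656
v -3.342 3.184 1.615
v -3.606 2.874 1.731
v -3.759 2.57 1.985
v -3.775 2.326 2.331
v -3.651 2.185 2.712
v -3.409 2.17 3.059
v -3.09 2.284 3.314
v -2.749 2.507 3.433
v -0.221 2.919 1.803
v 0.287 2.968 1.661
v 0.63 3.469 3.054
v 0.121 3.421 3.197
v 0.173 3.21 1.602
v 0.516 3.712 2.995
v -0.046 3.375 1.596
v 0.296 3.876 2.99
v -0.313 3.417 1.647
v 0.03 3.919 3.04
v -0.555 3.326 1.739
v -0.212 3.828 3.132
v -0.707 3.126 1.848
v -0.364 3.628 3.242
v -0.73 2.871 1.946
v -0.387 3.372 3.339
v -0.616 2.628 2.005
v -0.273 3.13 3.398
v -0.396 2.464 2.01
v -0.054 2.965 3.404
v -0.13 2.421 1.96
v 0.213 2.923 3.353
v 0.112 2.512 1.868
v 0.455 3.014 3.261
v 0.264 2.712 1.758
v 0.607 3.214 3.152
f 2 1 4
f 2 4 3
f 4 1 5
f 4 5 3
f 5 1 6
f 5 6 3
f 6 1 7
f 6 7 3
f 7 1 8
f 7 8 3
f 8 1 9
f 8 9 3
f 9 1 10
f 9 10 3
f 10 1 11
f 10 11 3
f 11 1 12
f 11 12 3
f 12 1 13
f 12 13 3
f 13 1 14
f 13 14 3
f 14 1 15
f 14 15 3
f 15 1 16
f 15 16 3
f 16 1 17
f 16 17 3
f 17 1 2
f 17 2 3
f 19 18 21
f 19 21 20
f 21 18 22
f 21 22 20
f 22 18 23
f 22 23 20
f 23 18 24
f 23 24 20
f 24 18 25
f 24 25 20
f 25 18 26
f 25 26 20
f 26 18 27
f 26 27 20
f 27 18 28
f 27 28 20
f 28 18 29
f 28 29 20
f 29 18 30
f 29 30 20
f 30 18 31
f 30 31 20
f 31 18 32
f 31 32 20
f 32 18 33
f 32 33 20
f 33 18 34
f 33 34 20
f 34 18 19
f 34 19 20
f 36 35 39
f 36 39 37
f 37 39 40
f 37 40 38
f 39 35 41
f 39 41 40
f 40 41 42
f 40 42 38
f 41 35 43
f 41 43 42
f 42 43 44
f 42 44 38
f 43 35 45
f 43 45 44
f 44 45 46
f 44 46 38
f 45 35 47
f 45 47 46
f 46 47 48
f 46 48 38
f 47 35 49
f 47 49 48
f 48 49 50
f 48 50 38
f 49 35 51
f 49 51 50
f 50 51 52
f 50 52 38
f 51 35 53
f 51 53 52
f 52 53 54
f 52 54 38
f 53 35 55
f 53 55 54
f 54 55 56
f 54 56 38
f 55 35 57
f 55 57 56
f 56 57 58
f 56 58 38
f 57 35 59
f 57 59 58
f 58 59 60
f 58 60 38
f 59 35 36
f 59 36 60
f 60 36 37
f 60 37 38

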